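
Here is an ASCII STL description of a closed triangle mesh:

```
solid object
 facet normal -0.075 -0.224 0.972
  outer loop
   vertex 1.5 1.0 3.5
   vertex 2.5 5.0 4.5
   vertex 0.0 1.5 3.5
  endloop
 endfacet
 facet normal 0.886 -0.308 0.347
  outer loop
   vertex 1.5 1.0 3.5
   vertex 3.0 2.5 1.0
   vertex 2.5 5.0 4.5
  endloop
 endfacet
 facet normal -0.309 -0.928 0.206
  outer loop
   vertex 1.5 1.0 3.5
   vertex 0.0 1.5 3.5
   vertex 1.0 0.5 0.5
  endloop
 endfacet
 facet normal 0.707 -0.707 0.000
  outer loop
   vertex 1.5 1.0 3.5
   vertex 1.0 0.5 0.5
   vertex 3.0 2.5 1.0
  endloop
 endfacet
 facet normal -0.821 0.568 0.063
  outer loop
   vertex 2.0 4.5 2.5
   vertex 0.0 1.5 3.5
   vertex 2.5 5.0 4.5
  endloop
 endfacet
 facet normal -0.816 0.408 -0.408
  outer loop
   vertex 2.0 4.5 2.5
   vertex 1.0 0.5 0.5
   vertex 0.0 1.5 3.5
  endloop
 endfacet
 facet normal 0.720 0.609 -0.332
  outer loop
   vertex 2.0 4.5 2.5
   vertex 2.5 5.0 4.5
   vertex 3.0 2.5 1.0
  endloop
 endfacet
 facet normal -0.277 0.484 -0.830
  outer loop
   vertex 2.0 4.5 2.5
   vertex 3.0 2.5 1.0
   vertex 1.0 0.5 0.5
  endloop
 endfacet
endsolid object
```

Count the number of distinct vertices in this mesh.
6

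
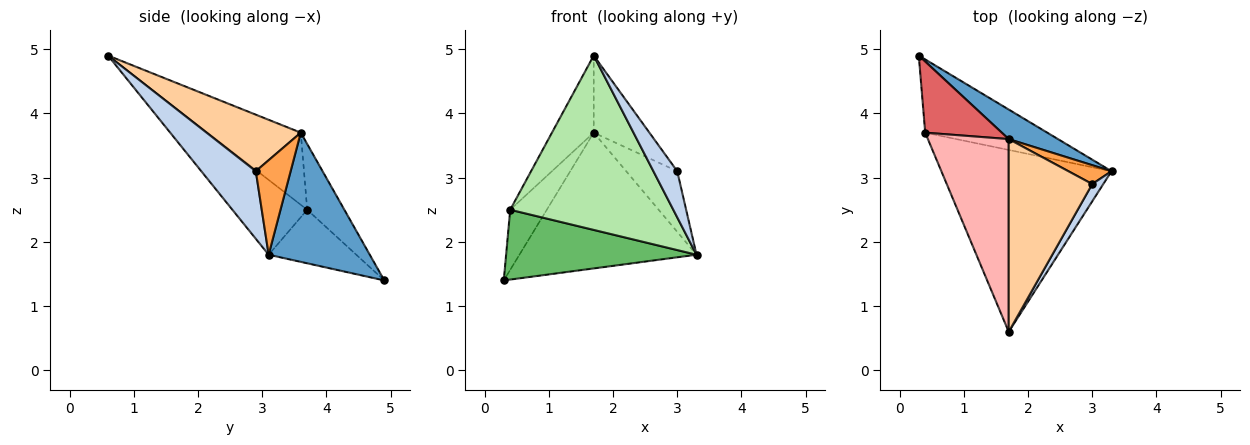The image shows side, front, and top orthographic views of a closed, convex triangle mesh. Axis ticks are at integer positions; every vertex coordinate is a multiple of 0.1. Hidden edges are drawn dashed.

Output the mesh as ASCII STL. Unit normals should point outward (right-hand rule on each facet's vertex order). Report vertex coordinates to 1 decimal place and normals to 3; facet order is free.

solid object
 facet normal 0.487 0.853 0.186
  outer loop
   vertex 1.7 3.6 3.7
   vertex 3.3 3.1 1.8
   vertex 0.3 4.9 1.4
  endloop
 endfacet
 facet normal 0.906 -0.396 0.148
  outer loop
   vertex 3.0 2.9 3.1
   vertex 1.7 0.6 4.9
   vertex 3.3 3.1 1.8
  endloop
 endfacet
 facet normal 0.546 0.800 0.249
  outer loop
   vertex 3.0 2.9 3.1
   vertex 3.3 3.1 1.8
   vertex 1.7 3.6 3.7
  endloop
 endfacet
 facet normal 0.532 0.314 0.786
  outer loop
   vertex 3.0 2.9 3.1
   vertex 1.7 3.6 3.7
   vertex 1.7 0.6 4.9
  endloop
 endfacet
 facet normal -0.303 -0.658 -0.690
  outer loop
   vertex 0.4 3.7 2.5
   vertex 0.3 4.9 1.4
   vertex 3.3 3.1 1.8
  endloop
 endfacet
 facet normal -0.303 -0.660 -0.688
  outer loop
   vertex 0.4 3.7 2.5
   vertex 3.3 3.1 1.8
   vertex 1.7 0.6 4.9
  endloop
 endfacet
 facet normal -0.548 0.540 0.639
  outer loop
   vertex 0.4 3.7 2.5
   vertex 1.7 3.6 3.7
   vertex 0.3 4.9 1.4
  endloop
 endfacet
 facet normal -0.638 0.286 0.715
  outer loop
   vertex 0.4 3.7 2.5
   vertex 1.7 0.6 4.9
   vertex 1.7 3.6 3.7
  endloop
 endfacet
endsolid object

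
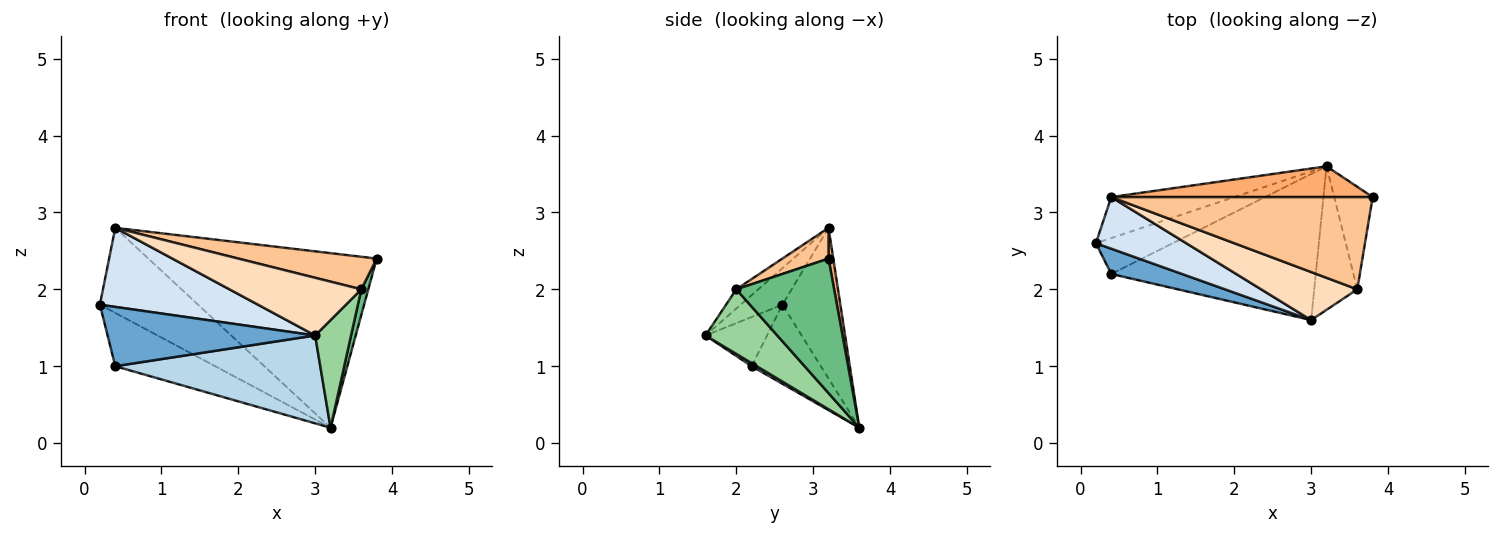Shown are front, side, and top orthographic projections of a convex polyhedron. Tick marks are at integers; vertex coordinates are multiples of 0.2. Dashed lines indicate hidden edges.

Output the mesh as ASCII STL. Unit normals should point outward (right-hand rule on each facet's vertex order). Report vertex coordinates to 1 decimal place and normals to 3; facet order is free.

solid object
 facet normal -0.263 -0.888 0.378
  outer loop
   vertex 0.4 2.2 1.0
   vertex 3.0 1.6 1.4
   vertex 0.2 2.6 1.8
  endloop
 endfacet
 facet normal -0.498 0.719 -0.484
  outer loop
   vertex 0.4 2.2 1.0
   vertex 0.2 2.6 1.8
   vertex 3.2 3.6 0.2
  endloop
 endfacet
 facet normal 0.013 -0.515 -0.857
  outer loop
   vertex 0.4 2.2 1.0
   vertex 3.2 3.6 0.2
   vertex 3.0 1.6 1.4
  endloop
 endfacet
 facet normal -0.216 -0.818 0.534
  outer loop
   vertex 0.4 3.2 2.8
   vertex 0.2 2.6 1.8
   vertex 3.0 1.6 1.4
  endloop
 endfacet
 facet normal -0.470 0.795 -0.383
  outer loop
   vertex 0.4 3.2 2.8
   vertex 3.2 3.6 0.2
   vertex 0.2 2.6 1.8
  endloop
 endfacet
 facet normal 0.020 0.985 0.173
  outer loop
   vertex 0.4 3.2 2.8
   vertex 3.8 3.2 2.4
   vertex 3.2 3.6 0.2
  endloop
 endfacet
 facet normal 0.110 -0.331 0.937
  outer loop
   vertex 3.6 2.0 2.0
   vertex 3.8 3.2 2.4
   vertex 0.4 3.2 2.8
  endloop
 endfacet
 facet normal -0.127 -0.762 0.635
  outer loop
   vertex 3.6 2.0 2.0
   vertex 0.4 3.2 2.8
   vertex 3.0 1.6 1.4
  endloop
 endfacet
 facet normal 0.959 -0.069 -0.274
  outer loop
   vertex 3.6 2.0 2.0
   vertex 3.2 3.6 0.2
   vertex 3.8 3.2 2.4
  endloop
 endfacet
 facet normal 0.768 -0.384 -0.512
  outer loop
   vertex 3.6 2.0 2.0
   vertex 3.0 1.6 1.4
   vertex 3.2 3.6 0.2
  endloop
 endfacet
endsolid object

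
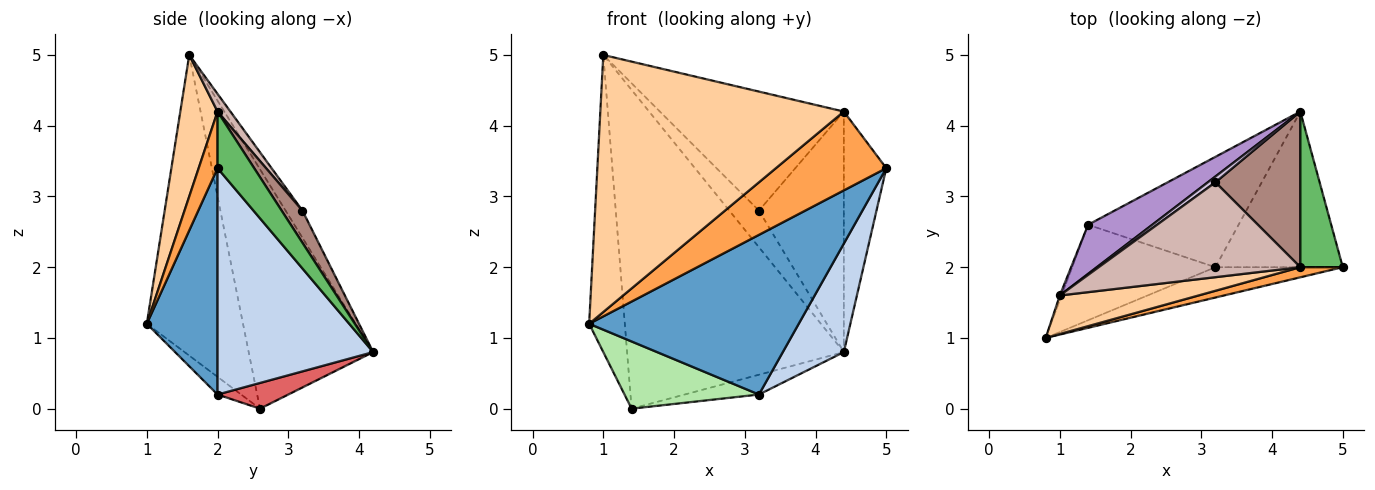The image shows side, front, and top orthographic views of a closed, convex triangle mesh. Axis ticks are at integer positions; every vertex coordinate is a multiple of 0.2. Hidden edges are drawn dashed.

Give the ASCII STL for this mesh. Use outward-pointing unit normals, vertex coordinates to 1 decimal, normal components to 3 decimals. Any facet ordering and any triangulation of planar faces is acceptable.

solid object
 facet normal 0.315 -0.933 -0.177
  outer loop
   vertex 3.2 2.0 0.2
   vertex 5.0 2.0 3.4
   vertex 0.8 1.0 1.2
  endloop
 endfacet
 facet normal 0.825 -0.323 -0.464
  outer loop
   vertex 3.2 2.0 0.2
   vertex 4.4 4.2 0.8
   vertex 5.0 2.0 3.4
  endloop
 endfacet
 facet normal 0.167 -0.978 0.125
  outer loop
   vertex 4.4 2.0 4.2
   vertex 0.8 1.0 1.2
   vertex 5.0 2.0 3.4
  endloop
 endfacet
 facet normal 0.150 -0.978 0.147
  outer loop
   vertex 4.4 2.0 4.2
   vertex 1.0 1.6 5.0
   vertex 0.8 1.0 1.2
  endloop
 endfacet
 facet normal 0.587 0.680 0.440
  outer loop
   vertex 4.4 2.0 4.2
   vertex 5.0 2.0 3.4
   vertex 4.4 4.2 0.8
  endloop
 endfacet
 facet normal -0.100 -0.573 -0.814
  outer loop
   vertex 1.4 2.6 0.0
   vertex 3.2 2.0 0.2
   vertex 0.8 1.0 1.2
  endloop
 endfacet
 facet normal 0.166 0.174 -0.971
  outer loop
   vertex 1.4 2.6 0.0
   vertex 4.4 4.2 0.8
   vertex 3.2 2.0 0.2
  endloop
 endfacet
 facet normal -0.938 0.347 -0.006
  outer loop
   vertex 1.4 2.6 0.0
   vertex 0.8 1.0 1.2
   vertex 1.0 1.6 5.0
  endloop
 endfacet
 facet normal -0.494 0.859 0.132
  outer loop
   vertex 1.4 2.6 0.0
   vertex 1.0 1.6 5.0
   vertex 4.4 4.2 0.8
  endloop
 endfacet
 facet normal -0.489 0.861 0.137
  outer loop
   vertex 3.2 3.2 2.8
   vertex 4.4 4.2 0.8
   vertex 1.0 1.6 5.0
  endloop
 endfacet
 facet normal 0.202 0.822 0.532
  outer loop
   vertex 3.2 3.2 2.8
   vertex 4.4 2.0 4.2
   vertex 4.4 4.2 0.8
  endloop
 endfacet
 facet normal 0.055 0.781 0.622
  outer loop
   vertex 3.2 3.2 2.8
   vertex 1.0 1.6 5.0
   vertex 4.4 2.0 4.2
  endloop
 endfacet
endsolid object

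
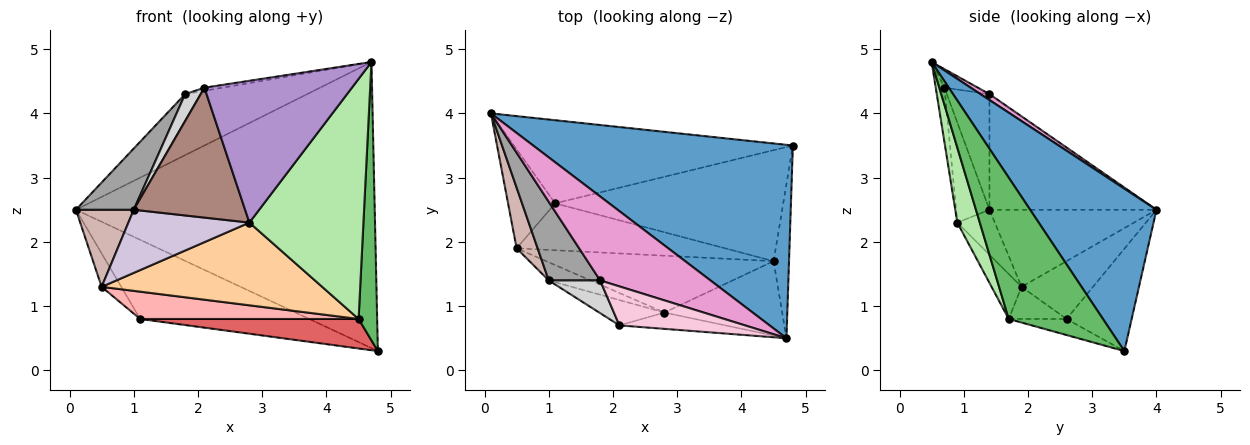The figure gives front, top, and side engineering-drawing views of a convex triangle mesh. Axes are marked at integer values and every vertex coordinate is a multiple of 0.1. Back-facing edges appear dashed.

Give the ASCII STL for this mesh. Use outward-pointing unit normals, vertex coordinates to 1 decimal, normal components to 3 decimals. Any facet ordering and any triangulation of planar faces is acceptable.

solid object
 facet normal 0.331 0.782 0.529
  outer loop
   vertex 4.7 0.5 4.8
   vertex 4.8 3.5 0.3
   vertex 0.1 4.0 2.5
  endloop
 endfacet
 facet normal -0.257 0.667 -0.700
  outer loop
   vertex 1.1 2.6 0.8
   vertex 0.1 4.0 2.5
   vertex 4.8 3.5 0.3
  endloop
 endfacet
 facet normal -0.758 0.209 -0.618
  outer loop
   vertex 1.1 2.6 0.8
   vertex 0.5 1.9 1.3
   vertex 0.1 4.0 2.5
  endloop
 endfacet
 facet normal -0.111 -0.819 -0.563
  outer loop
   vertex 4.5 1.7 0.8
   vertex 2.8 0.9 2.3
   vertex 0.5 1.9 1.3
  endloop
 endfacet
 facet normal 0.976 -0.192 -0.106
  outer loop
   vertex 4.5 1.7 0.8
   vertex 4.8 3.5 0.3
   vertex 4.7 0.5 4.8
  endloop
 endfacet
 facet normal 0.185 -0.939 -0.291
  outer loop
   vertex 4.5 1.7 0.8
   vertex 4.7 0.5 4.8
   vertex 2.8 0.9 2.3
  endloop
 endfacet
 facet normal -0.068 -0.257 -0.964
  outer loop
   vertex 4.5 1.7 0.8
   vertex 1.1 2.6 0.8
   vertex 4.8 3.5 0.3
  endloop
 endfacet
 facet normal -0.132 -0.499 -0.857
  outer loop
   vertex 4.5 1.7 0.8
   vertex 0.5 1.9 1.3
   vertex 1.1 2.6 0.8
  endloop
 endfacet
 facet normal -0.059 -0.992 -0.114
  outer loop
   vertex 2.1 0.7 4.4
   vertex 2.8 0.9 2.3
   vertex 4.7 0.5 4.8
  endloop
 endfacet
 facet normal -0.285 -0.921 -0.265
  outer loop
   vertex 1.0 1.4 2.5
   vertex 0.5 1.9 1.3
   vertex 2.8 0.9 2.3
  endloop
 endfacet
 facet normal -0.282 -0.942 -0.184
  outer loop
   vertex 1.0 1.4 2.5
   vertex 2.8 0.9 2.3
   vertex 2.1 0.7 4.4
  endloop
 endfacet
 facet normal -0.915 -0.317 0.249
  outer loop
   vertex 1.0 1.4 2.5
   vertex 0.1 4.0 2.5
   vertex 0.5 1.9 1.3
  endloop
 endfacet
 facet normal 0.043 0.588 0.808
  outer loop
   vertex 1.8 1.4 4.3
   vertex 4.7 0.5 4.8
   vertex 0.1 4.0 2.5
  endloop
 endfacet
 facet normal -0.146 0.078 0.986
  outer loop
   vertex 1.8 1.4 4.3
   vertex 2.1 0.7 4.4
   vertex 4.7 0.5 4.8
  endloop
 endfacet
 facet normal -0.871 -0.302 0.387
  outer loop
   vertex 1.8 1.4 4.3
   vertex 0.1 4.0 2.5
   vertex 1.0 1.4 2.5
  endloop
 endfacet
 facet normal -0.867 -0.316 0.385
  outer loop
   vertex 1.8 1.4 4.3
   vertex 1.0 1.4 2.5
   vertex 2.1 0.7 4.4
  endloop
 endfacet
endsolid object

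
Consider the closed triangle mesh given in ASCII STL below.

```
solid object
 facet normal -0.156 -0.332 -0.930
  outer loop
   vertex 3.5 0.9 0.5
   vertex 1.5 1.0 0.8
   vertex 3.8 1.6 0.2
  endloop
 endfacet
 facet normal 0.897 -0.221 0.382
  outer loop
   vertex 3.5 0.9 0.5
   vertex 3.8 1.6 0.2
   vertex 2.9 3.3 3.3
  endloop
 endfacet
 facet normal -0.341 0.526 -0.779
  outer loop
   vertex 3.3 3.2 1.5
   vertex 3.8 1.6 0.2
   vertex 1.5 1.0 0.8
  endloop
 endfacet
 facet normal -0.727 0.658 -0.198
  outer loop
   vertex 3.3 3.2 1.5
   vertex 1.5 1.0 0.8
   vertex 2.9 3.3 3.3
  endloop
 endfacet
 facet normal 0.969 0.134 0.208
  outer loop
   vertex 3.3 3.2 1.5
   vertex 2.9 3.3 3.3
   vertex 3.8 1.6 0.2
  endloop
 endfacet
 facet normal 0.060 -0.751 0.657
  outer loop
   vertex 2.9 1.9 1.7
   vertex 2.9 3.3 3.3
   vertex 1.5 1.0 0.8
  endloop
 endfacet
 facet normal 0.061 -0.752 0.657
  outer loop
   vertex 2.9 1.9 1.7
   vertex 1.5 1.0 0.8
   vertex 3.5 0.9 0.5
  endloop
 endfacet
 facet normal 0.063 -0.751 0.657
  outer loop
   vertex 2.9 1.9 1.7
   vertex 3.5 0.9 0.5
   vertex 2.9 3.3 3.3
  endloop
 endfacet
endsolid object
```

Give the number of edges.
12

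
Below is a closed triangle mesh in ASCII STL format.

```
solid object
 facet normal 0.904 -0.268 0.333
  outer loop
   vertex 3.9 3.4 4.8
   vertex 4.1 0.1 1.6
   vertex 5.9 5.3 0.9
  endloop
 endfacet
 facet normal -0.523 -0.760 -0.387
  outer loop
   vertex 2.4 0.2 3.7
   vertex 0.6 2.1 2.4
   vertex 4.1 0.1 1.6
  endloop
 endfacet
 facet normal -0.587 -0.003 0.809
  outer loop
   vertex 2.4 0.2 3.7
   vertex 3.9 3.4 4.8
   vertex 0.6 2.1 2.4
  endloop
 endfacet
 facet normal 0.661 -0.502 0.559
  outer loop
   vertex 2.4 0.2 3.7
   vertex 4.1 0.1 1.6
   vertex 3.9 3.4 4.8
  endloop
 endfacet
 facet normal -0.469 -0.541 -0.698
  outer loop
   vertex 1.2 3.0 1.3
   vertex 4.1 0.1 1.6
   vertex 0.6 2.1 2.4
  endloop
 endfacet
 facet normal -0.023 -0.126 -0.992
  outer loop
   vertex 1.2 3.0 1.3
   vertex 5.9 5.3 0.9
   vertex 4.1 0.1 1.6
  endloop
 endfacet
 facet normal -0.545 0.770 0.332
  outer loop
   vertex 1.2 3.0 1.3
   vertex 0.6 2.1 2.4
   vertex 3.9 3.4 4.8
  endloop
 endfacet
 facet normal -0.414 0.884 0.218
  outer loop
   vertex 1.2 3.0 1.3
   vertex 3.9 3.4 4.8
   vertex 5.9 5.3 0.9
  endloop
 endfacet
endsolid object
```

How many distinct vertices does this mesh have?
6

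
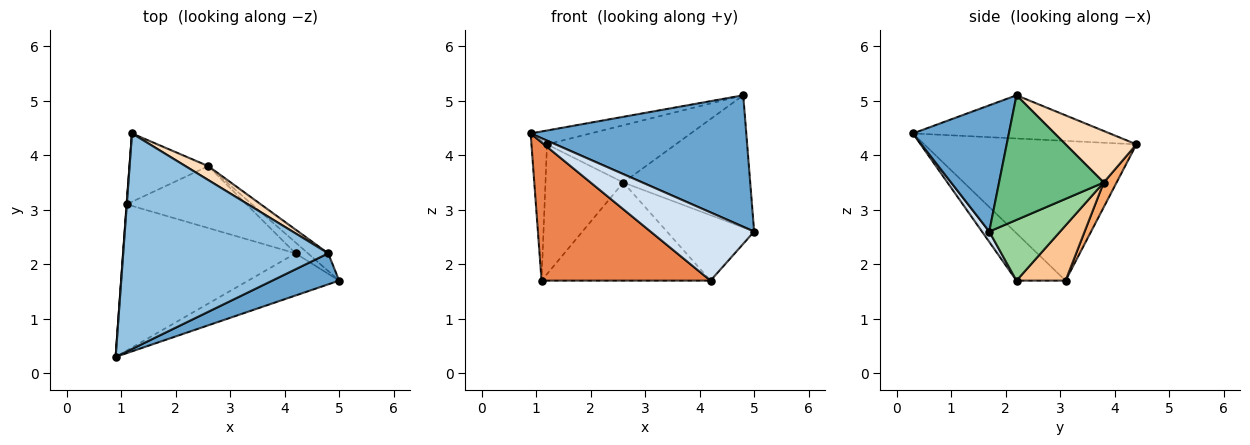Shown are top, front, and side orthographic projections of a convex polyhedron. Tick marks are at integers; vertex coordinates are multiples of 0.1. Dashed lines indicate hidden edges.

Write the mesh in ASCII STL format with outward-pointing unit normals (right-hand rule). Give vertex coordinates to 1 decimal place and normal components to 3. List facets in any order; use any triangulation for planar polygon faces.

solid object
 facet normal 0.397 -0.893 0.210
  outer loop
   vertex 4.8 2.2 5.1
   vertex 0.9 0.3 4.4
   vertex 5.0 1.7 2.6
  endloop
 endfacet
 facet normal -0.206 0.063 0.977
  outer loop
   vertex 4.8 2.2 5.1
   vertex 1.2 4.4 4.2
   vertex 0.9 0.3 4.4
  endloop
 endfacet
 facet normal -0.997 0.073 0.002
  outer loop
   vertex 1.1 3.1 1.7
   vertex 0.9 0.3 4.4
   vertex 1.2 4.4 4.2
  endloop
 endfacet
 facet normal 0.060 -0.849 -0.525
  outer loop
   vertex 4.2 2.2 1.7
   vertex 5.0 1.7 2.6
   vertex 0.9 0.3 4.4
  endloop
 endfacet
 facet normal -0.196 -0.673 -0.713
  outer loop
   vertex 4.2 2.2 1.7
   vertex 0.9 0.3 4.4
   vertex 1.1 3.1 1.7
  endloop
 endfacet
 facet normal 0.145 0.875 -0.461
  outer loop
   vertex 2.6 3.8 3.5
   vertex 1.1 3.1 1.7
   vertex 1.2 4.4 4.2
  endloop
 endfacet
 facet normal 0.238 0.821 -0.518
  outer loop
   vertex 2.6 3.8 3.5
   vertex 4.2 2.2 1.7
   vertex 1.1 3.1 1.7
  endloop
 endfacet
 facet normal 0.471 0.857 0.209
  outer loop
   vertex 2.6 3.8 3.5
   vertex 1.2 4.4 4.2
   vertex 4.8 2.2 5.1
  endloop
 endfacet
 facet normal 0.633 0.767 -0.103
  outer loop
   vertex 2.6 3.8 3.5
   vertex 4.8 2.2 5.1
   vertex 5.0 1.7 2.6
  endloop
 endfacet
 facet normal 0.625 0.770 -0.128
  outer loop
   vertex 2.6 3.8 3.5
   vertex 5.0 1.7 2.6
   vertex 4.2 2.2 1.7
  endloop
 endfacet
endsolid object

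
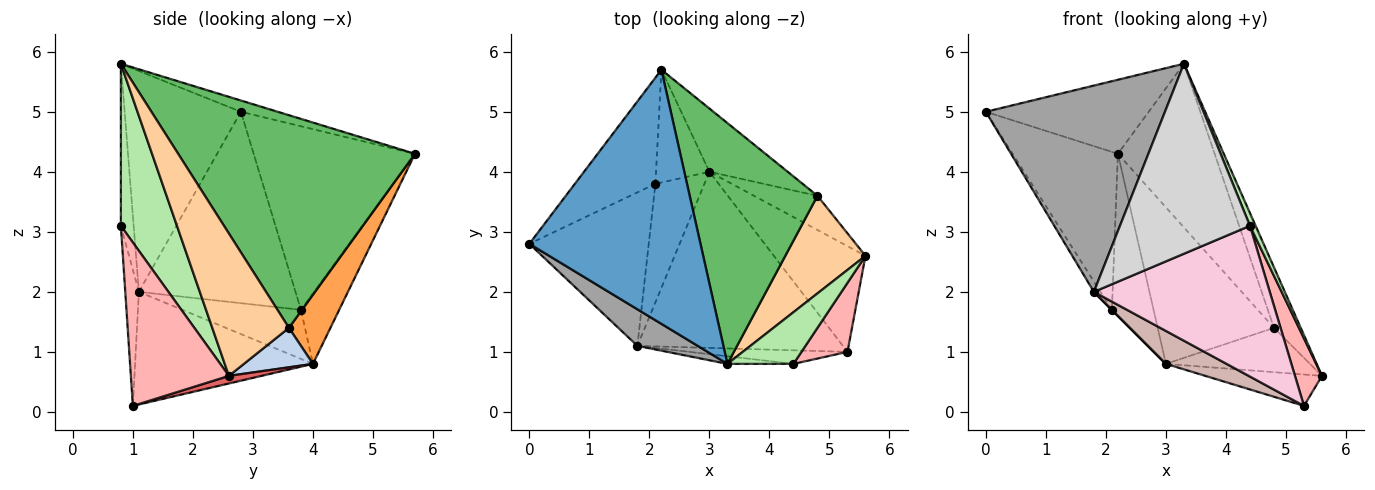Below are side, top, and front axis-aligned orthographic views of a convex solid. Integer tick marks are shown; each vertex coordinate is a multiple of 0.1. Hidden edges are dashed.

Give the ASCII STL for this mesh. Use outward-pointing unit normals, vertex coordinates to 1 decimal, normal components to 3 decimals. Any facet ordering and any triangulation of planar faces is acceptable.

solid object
 facet normal -0.063 0.279 0.958
  outer loop
   vertex 3.3 0.8 5.8
   vertex 2.2 5.7 4.3
   vertex 0.0 2.8 5.0
  endloop
 endfacet
 facet normal 0.355 0.740 -0.571
  outer loop
   vertex 4.8 3.6 1.4
   vertex 5.6 2.6 0.6
   vertex 3.0 4.0 0.8
  endloop
 endfacet
 facet normal 0.314 0.880 -0.356
  outer loop
   vertex 4.8 3.6 1.4
   vertex 3.0 4.0 0.8
   vertex 2.2 5.7 4.3
  endloop
 endfacet
 facet normal 0.834 0.291 0.469
  outer loop
   vertex 4.8 3.6 1.4
   vertex 3.3 0.8 5.8
   vertex 5.6 2.6 0.6
  endloop
 endfacet
 facet normal 0.809 0.330 0.486
  outer loop
   vertex 4.8 3.6 1.4
   vertex 2.2 5.7 4.3
   vertex 3.3 0.8 5.8
  endloop
 endfacet
 facet normal 0.922 -0.093 0.376
  outer loop
   vertex 4.4 0.8 3.1
   vertex 5.6 2.6 0.6
   vertex 3.3 0.8 5.8
  endloop
 endfacet
 facet normal 0.079 0.284 -0.956
  outer loop
   vertex 5.3 1.0 0.1
   vertex 3.0 4.0 0.8
   vertex 5.6 2.6 0.6
  endloop
 endfacet
 facet normal 0.930 -0.256 0.262
  outer loop
   vertex 5.3 1.0 0.1
   vertex 5.6 2.6 0.6
   vertex 4.4 0.8 3.1
  endloop
 endfacet
 facet normal -0.786 0.513 -0.345
  outer loop
   vertex 2.1 3.8 1.7
   vertex 0.0 2.8 5.0
   vertex 2.2 5.7 4.3
  endloop
 endfacet
 facet normal -0.602 0.656 -0.456
  outer loop
   vertex 2.1 3.8 1.7
   vertex 2.2 5.7 4.3
   vertex 3.0 4.0 0.8
  endloop
 endfacet
 facet normal -0.848 0.035 -0.529
  outer loop
   vertex 1.8 1.1 2.0
   vertex 0.0 2.8 5.0
   vertex 2.1 3.8 1.7
  endloop
 endfacet
 facet normal -0.474 -0.162 -0.865
  outer loop
   vertex 1.8 1.1 2.0
   vertex 3.0 4.0 0.8
   vertex 5.3 1.0 0.1
  endloop
 endfacet
 facet normal -0.707 0.000 -0.707
  outer loop
   vertex 1.8 1.1 2.0
   vertex 2.1 3.8 1.7
   vertex 3.0 4.0 0.8
  endloop
 endfacet
 facet normal -0.077 -0.993 -0.089
  outer loop
   vertex 1.8 1.1 2.0
   vertex 5.3 1.0 0.1
   vertex 4.4 0.8 3.1
  endloop
 endfacet
 facet normal -0.538 -0.830 0.147
  outer loop
   vertex 1.8 1.1 2.0
   vertex 3.3 0.8 5.8
   vertex 0.0 2.8 5.0
  endloop
 endfacet
 facet normal -0.098 -0.994 -0.040
  outer loop
   vertex 1.8 1.1 2.0
   vertex 4.4 0.8 3.1
   vertex 3.3 0.8 5.8
  endloop
 endfacet
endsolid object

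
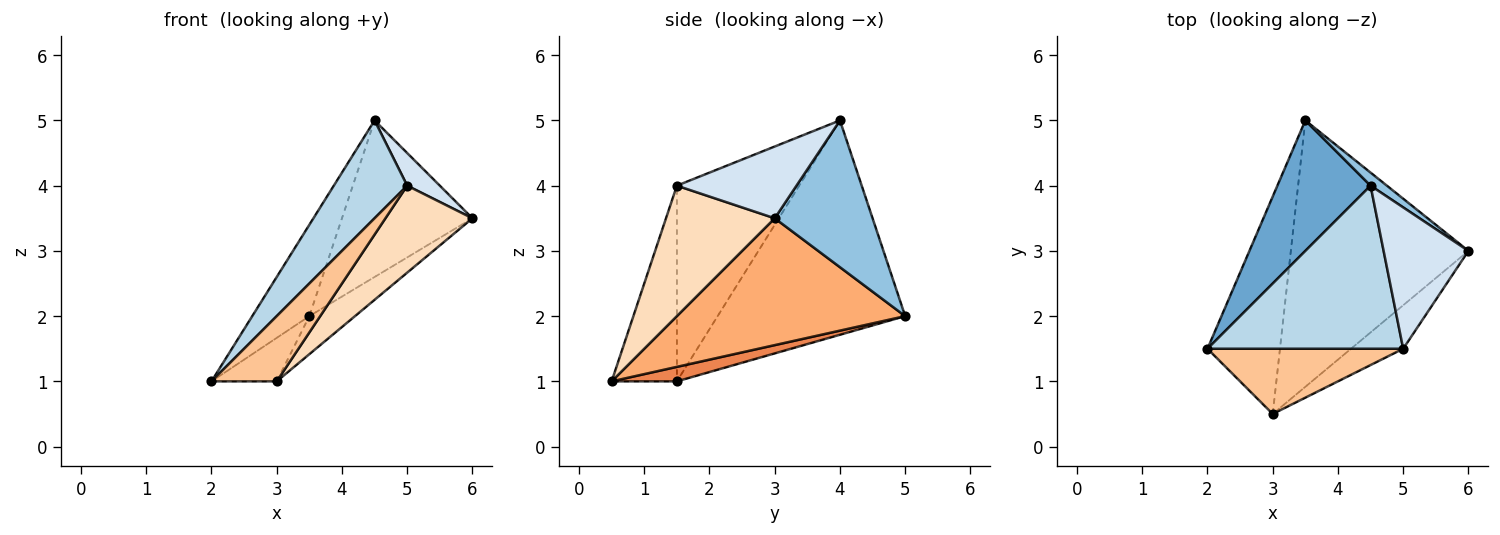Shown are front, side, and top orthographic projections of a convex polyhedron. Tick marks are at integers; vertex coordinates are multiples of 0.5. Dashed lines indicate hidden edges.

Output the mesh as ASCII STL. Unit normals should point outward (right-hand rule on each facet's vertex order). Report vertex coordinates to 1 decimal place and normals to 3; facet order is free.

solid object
 facet normal -0.883 0.269 0.384
  outer loop
   vertex 4.5 4.0 5.0
   vertex 3.5 5.0 2.0
   vertex 2.0 1.5 1.0
  endloop
 endfacet
 facet normal 0.599 0.798 0.067
  outer loop
   vertex 4.5 4.0 5.0
   vertex 6.0 3.0 3.5
   vertex 3.5 5.0 2.0
  endloop
 endfacet
 facet normal -0.651 -0.391 0.651
  outer loop
   vertex 5.0 1.5 4.0
   vertex 4.5 4.0 5.0
   vertex 2.0 1.5 1.0
  endloop
 endfacet
 facet normal 0.636 -0.173 0.752
  outer loop
   vertex 5.0 1.5 4.0
   vertex 6.0 3.0 3.5
   vertex 4.5 4.0 5.0
  endloop
 endfacet
 facet normal 0.192 0.192 -0.962
  outer loop
   vertex 3.0 0.5 1.0
   vertex 2.0 1.5 1.0
   vertex 3.5 5.0 2.0
  endloop
 endfacet
 facet normal 0.577 0.115 -0.808
  outer loop
   vertex 3.0 0.5 1.0
   vertex 3.5 5.0 2.0
   vertex 6.0 3.0 3.5
  endloop
 endfacet
 facet normal -0.577 -0.577 0.577
  outer loop
   vertex 3.0 0.5 1.0
   vertex 5.0 1.5 4.0
   vertex 2.0 1.5 1.0
  endloop
 endfacet
 facet normal 0.745 -0.596 -0.298
  outer loop
   vertex 3.0 0.5 1.0
   vertex 6.0 3.0 3.5
   vertex 5.0 1.5 4.0
  endloop
 endfacet
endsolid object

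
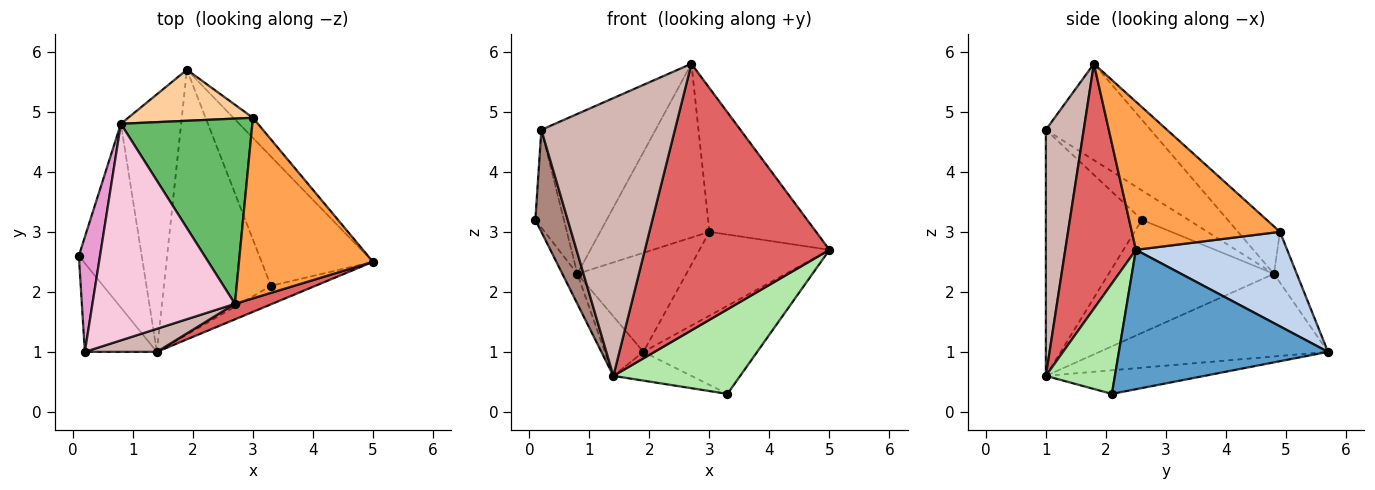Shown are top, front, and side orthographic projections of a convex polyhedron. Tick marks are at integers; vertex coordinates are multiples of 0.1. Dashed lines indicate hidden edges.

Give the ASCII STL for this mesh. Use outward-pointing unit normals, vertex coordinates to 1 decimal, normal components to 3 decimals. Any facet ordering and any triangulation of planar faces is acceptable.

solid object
 facet normal 0.719 0.391 -0.574
  outer loop
   vertex 3.3 2.1 0.3
   vertex 1.9 5.7 1.0
   vertex 5.0 2.5 2.7
  endloop
 endfacet
 facet normal 0.749 0.644 -0.155
  outer loop
   vertex 3.0 4.9 3.0
   vertex 5.0 2.5 2.7
   vertex 1.9 5.7 1.0
  endloop
 endfacet
 facet normal 0.654 0.471 0.592
  outer loop
   vertex 3.0 4.9 3.0
   vertex 2.7 1.8 5.8
   vertex 5.0 2.5 2.7
  endloop
 endfacet
 facet normal -0.183 0.874 0.450
  outer loop
   vertex 3.0 4.9 3.0
   vertex 1.9 5.7 1.0
   vertex 0.8 4.8 2.3
  endloop
 endfacet
 facet normal -0.254 0.662 0.705
  outer loop
   vertex 3.0 4.9 3.0
   vertex 0.8 4.8 2.3
   vertex 2.7 1.8 5.8
  endloop
 endfacet
 facet normal 0.470 -0.862 -0.189
  outer loop
   vertex 1.4 1.0 0.6
   vertex 3.3 2.1 0.3
   vertex 5.0 2.5 2.7
  endloop
 endfacet
 facet normal 0.357 -0.933 0.054
  outer loop
   vertex 1.4 1.0 0.6
   vertex 5.0 2.5 2.7
   vertex 2.7 1.8 5.8
  endloop
 endfacet
 facet normal -0.214 0.105 -0.971
  outer loop
   vertex 1.4 1.0 0.6
   vertex 1.9 5.7 1.0
   vertex 3.3 2.1 0.3
  endloop
 endfacet
 facet normal -0.871 0.079 -0.484
  outer loop
   vertex 1.4 1.0 0.6
   vertex 0.1 2.6 3.2
   vertex 0.8 4.8 2.3
  endloop
 endfacet
 facet normal -0.800 0.135 -0.584
  outer loop
   vertex 1.4 1.0 0.6
   vertex 0.8 4.8 2.3
   vertex 1.9 5.7 1.0
  endloop
 endfacet
 facet normal -0.913 -0.308 -0.267
  outer loop
   vertex 0.2 1.0 4.7
   vertex 0.1 2.6 3.2
   vertex 1.4 1.0 0.6
  endloop
 endfacet
 facet normal 0.272 -0.959 0.080
  outer loop
   vertex 0.2 1.0 4.7
   vertex 1.4 1.0 0.6
   vertex 2.7 1.8 5.8
  endloop
 endfacet
 facet normal -0.726 0.445 0.523
  outer loop
   vertex 0.2 1.0 4.7
   vertex 0.8 4.8 2.3
   vertex 0.1 2.6 3.2
  endloop
 endfacet
 facet normal -0.478 0.522 0.707
  outer loop
   vertex 0.2 1.0 4.7
   vertex 2.7 1.8 5.8
   vertex 0.8 4.8 2.3
  endloop
 endfacet
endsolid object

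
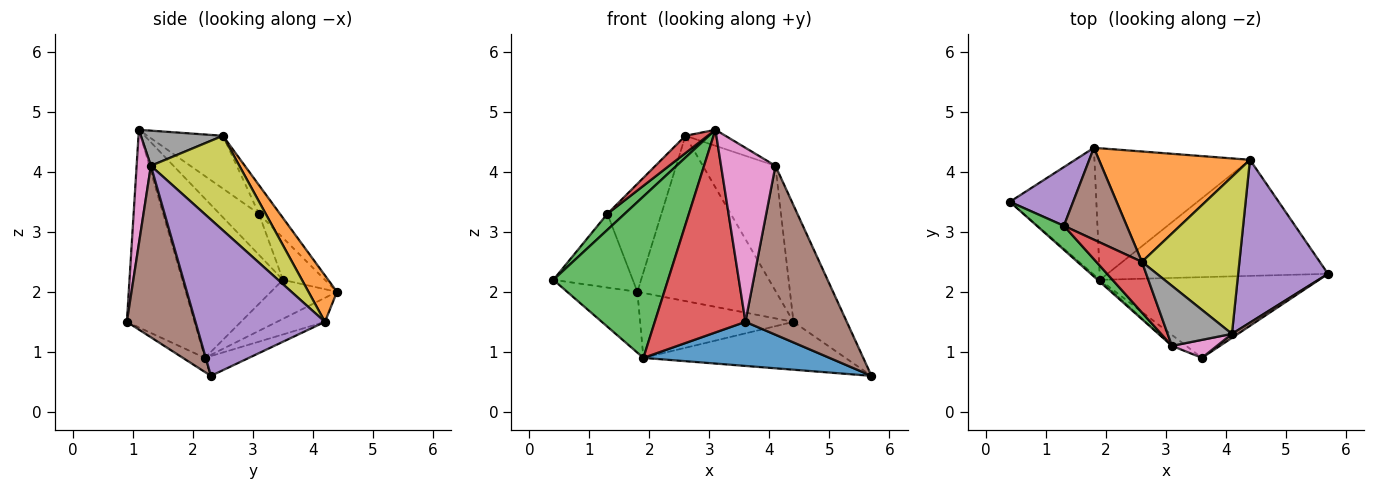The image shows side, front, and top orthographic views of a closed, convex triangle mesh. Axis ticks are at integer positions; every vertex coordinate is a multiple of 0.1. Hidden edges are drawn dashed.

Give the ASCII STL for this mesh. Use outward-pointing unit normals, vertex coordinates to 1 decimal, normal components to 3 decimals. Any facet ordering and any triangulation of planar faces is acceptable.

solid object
 facet normal -0.057 -0.478 -0.876
  outer loop
   vertex 1.9 2.2 0.9
   vertex 5.7 2.3 0.6
   vertex 3.6 0.9 1.5
  endloop
 endfacet
 facet normal -0.083 0.380 -0.921
  outer loop
   vertex 1.9 2.2 0.9
   vertex 4.4 4.2 1.5
   vertex 5.7 2.3 0.6
  endloop
 endfacet
 facet normal -0.660 -0.752 -0.009
  outer loop
   vertex 1.9 2.2 0.9
   vertex 3.1 1.1 4.7
   vertex 0.4 3.5 2.2
  endloop
 endfacet
 facet normal -0.597 -0.801 -0.043
  outer loop
   vertex 1.9 2.2 0.9
   vertex 3.6 0.9 1.5
   vertex 3.1 1.1 4.7
  endloop
 endfacet
 facet normal 0.816 0.336 0.469
  outer loop
   vertex 4.1 1.3 4.1
   vertex 5.7 2.3 0.6
   vertex 4.4 4.2 1.5
  endloop
 endfacet
 facet normal 0.560 -0.828 0.020
  outer loop
   vertex 4.1 1.3 4.1
   vertex 3.6 0.9 1.5
   vertex 5.7 2.3 0.6
  endloop
 endfacet
 facet normal 0.252 -0.963 0.100
  outer loop
   vertex 4.1 1.3 4.1
   vertex 3.1 1.1 4.7
   vertex 3.6 0.9 1.5
  endloop
 endfacet
 facet normal 0.467 0.228 0.854
  outer loop
   vertex 4.1 1.3 4.1
   vertex 2.6 2.5 4.6
   vertex 3.1 1.1 4.7
  endloop
 endfacet
 facet normal 0.605 0.496 0.623
  outer loop
   vertex 4.1 1.3 4.1
   vertex 4.4 4.2 1.5
   vertex 2.6 2.5 4.6
  endloop
 endfacet
 facet normal -0.377 0.400 -0.835
  outer loop
   vertex 1.8 4.4 2.0
   vertex 1.9 2.2 0.9
   vertex 0.4 3.5 2.2
  endloop
 endfacet
 facet normal -0.137 0.438 -0.888
  outer loop
   vertex 1.8 4.4 2.0
   vertex 4.4 4.2 1.5
   vertex 1.9 2.2 0.9
  endloop
 endfacet
 facet normal 0.168 0.820 0.547
  outer loop
   vertex 1.8 4.4 2.0
   vertex 2.6 2.5 4.6
   vertex 4.4 4.2 1.5
  endloop
 endfacet
 facet normal -0.784 -0.344 0.516
  outer loop
   vertex 1.3 3.1 3.3
   vertex 0.4 3.5 2.2
   vertex 3.1 1.1 4.7
  endloop
 endfacet
 facet normal -0.739 -0.218 0.638
  outer loop
   vertex 1.3 3.1 3.3
   vertex 3.1 1.1 4.7
   vertex 2.6 2.5 4.6
  endloop
 endfacet
 facet normal -0.382 0.723 0.576
  outer loop
   vertex 1.3 3.1 3.3
   vertex 1.8 4.4 2.0
   vertex 0.4 3.5 2.2
  endloop
 endfacet
 facet normal -0.284 0.730 0.621
  outer loop
   vertex 1.3 3.1 3.3
   vertex 2.6 2.5 4.6
   vertex 1.8 4.4 2.0
  endloop
 endfacet
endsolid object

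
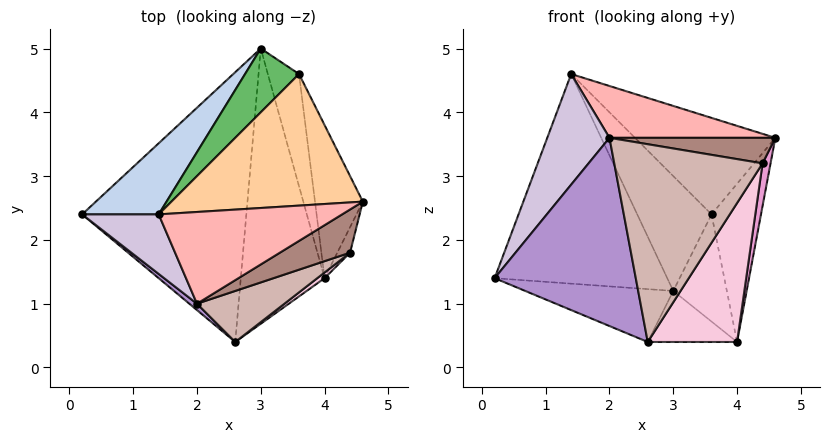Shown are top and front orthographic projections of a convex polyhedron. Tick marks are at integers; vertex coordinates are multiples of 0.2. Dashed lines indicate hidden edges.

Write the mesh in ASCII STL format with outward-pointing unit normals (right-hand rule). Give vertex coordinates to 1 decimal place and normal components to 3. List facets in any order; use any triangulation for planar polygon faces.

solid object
 facet normal -0.241 0.187 -0.952
  outer loop
   vertex 2.6 0.4 0.4
   vertex 0.2 2.4 1.4
   vertex 3.0 5.0 1.2
  endloop
 endfacet
 facet normal -0.650 0.719 0.244
  outer loop
   vertex 1.4 2.4 4.6
   vertex 3.0 5.0 1.2
   vertex 0.2 2.4 1.4
  endloop
 endfacet
 facet normal -0.129 0.181 -0.975
  outer loop
   vertex 4.0 1.4 0.4
   vertex 2.6 0.4 0.4
   vertex 3.0 5.0 1.2
  endloop
 endfacet
 facet normal 0.210 0.578 0.788
  outer loop
   vertex 3.6 4.6 2.4
   vertex 1.4 2.4 4.6
   vertex 4.6 2.6 3.6
  endloop
 endfacet
 facet normal -0.362 0.815 0.453
  outer loop
   vertex 3.6 4.6 2.4
   vertex 3.0 5.0 1.2
   vertex 1.4 2.4 4.6
  endloop
 endfacet
 facet normal 0.915 0.290 -0.280
  outer loop
   vertex 3.6 4.6 2.4
   vertex 4.6 2.6 3.6
   vertex 4.0 1.4 0.4
  endloop
 endfacet
 facet normal 0.886 0.321 -0.336
  outer loop
   vertex 3.6 4.6 2.4
   vertex 4.0 1.4 0.4
   vertex 3.0 5.0 1.2
  endloop
 endfacet
 facet normal 0.290 -0.471 0.833
  outer loop
   vertex 2.0 1.0 3.6
   vertex 4.6 2.6 3.6
   vertex 1.4 2.4 4.6
  endloop
 endfacet
 facet normal -0.633 -0.773 0.026
  outer loop
   vertex 2.0 1.0 3.6
   vertex 0.2 2.4 1.4
   vertex 2.6 0.4 0.4
  endloop
 endfacet
 facet normal -0.784 -0.546 0.294
  outer loop
   vertex 2.0 1.0 3.6
   vertex 1.4 2.4 4.6
   vertex 0.2 2.4 1.4
  endloop
 endfacet
 facet normal 0.299 -0.485 0.822
  outer loop
   vertex 4.4 1.8 3.2
   vertex 4.6 2.6 3.6
   vertex 2.0 1.0 3.6
  endloop
 endfacet
 facet normal 0.342 -0.910 0.235
  outer loop
   vertex 4.4 1.8 3.2
   vertex 2.0 1.0 3.6
   vertex 2.6 0.4 0.4
  endloop
 endfacet
 facet normal 0.976 -0.188 -0.113
  outer loop
   vertex 4.4 1.8 3.2
   vertex 4.0 1.4 0.4
   vertex 4.6 2.6 3.6
  endloop
 endfacet
 facet normal 0.581 -0.813 0.033
  outer loop
   vertex 4.4 1.8 3.2
   vertex 2.6 0.4 0.4
   vertex 4.0 1.4 0.4
  endloop
 endfacet
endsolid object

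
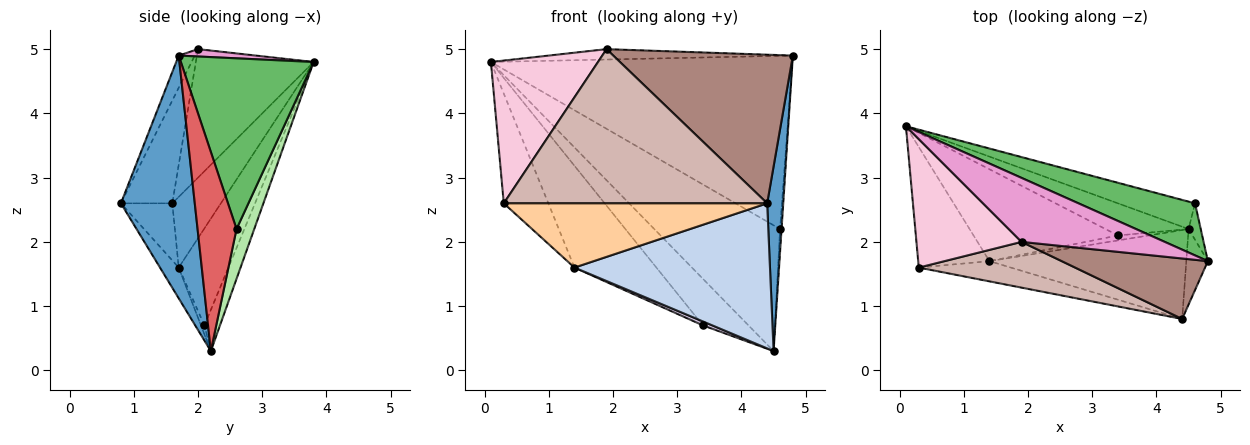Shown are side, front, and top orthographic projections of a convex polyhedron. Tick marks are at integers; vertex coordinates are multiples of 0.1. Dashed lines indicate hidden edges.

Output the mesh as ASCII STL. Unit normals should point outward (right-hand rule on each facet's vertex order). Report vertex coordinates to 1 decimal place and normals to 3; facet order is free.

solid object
 facet normal 0.974 -0.212 -0.086
  outer loop
   vertex 4.5 2.2 0.3
   vertex 4.8 1.7 4.9
   vertex 4.4 0.8 2.6
  endloop
 endfacet
 facet normal -0.081 -0.850 -0.521
  outer loop
   vertex 1.4 1.7 1.6
   vertex 4.5 2.2 0.3
   vertex 4.4 0.8 2.6
  endloop
 endfacet
 facet normal -0.592 0.543 -0.596
  outer loop
   vertex 0.3 1.6 2.6
   vertex 0.1 3.8 4.8
   vertex 1.4 1.7 1.6
  endloop
 endfacet
 facet normal -0.183 -0.938 -0.295
  outer loop
   vertex 0.3 1.6 2.6
   vertex 1.4 1.7 1.6
   vertex 4.4 0.8 2.6
  endloop
 endfacet
 facet normal 0.389 0.882 0.265
  outer loop
   vertex 4.6 2.6 2.2
   vertex 0.1 3.8 4.8
   vertex 4.8 1.7 4.9
  endloop
 endfacet
 facet normal 0.136 0.968 -0.211
  outer loop
   vertex 4.6 2.6 2.2
   vertex 4.5 2.2 0.3
   vertex 0.1 3.8 4.8
  endloop
 endfacet
 facet normal 0.997 0.039 -0.061
  outer loop
   vertex 4.6 2.6 2.2
   vertex 4.8 1.7 4.9
   vertex 4.5 2.2 0.3
  endloop
 endfacet
 facet normal -0.271 0.792 -0.547
  outer loop
   vertex 3.4 2.1 0.7
   vertex 0.1 3.8 4.8
   vertex 4.5 2.2 0.3
  endloop
 endfacet
 facet normal -0.410 0.677 -0.611
  outer loop
   vertex 3.4 2.1 0.7
   vertex 1.4 1.7 1.6
   vertex 0.1 3.8 4.8
  endloop
 endfacet
 facet normal -0.223 -0.605 -0.764
  outer loop
   vertex 3.4 2.1 0.7
   vertex 4.5 2.2 0.3
   vertex 1.4 1.7 1.6
  endloop
 endfacet
 facet normal -0.083 -0.923 0.376
  outer loop
   vertex 1.9 2.0 5.0
   vertex 4.4 0.8 2.6
   vertex 4.8 1.7 4.9
  endloop
 endfacet
 facet normal -0.184 -0.942 0.280
  outer loop
   vertex 1.9 2.0 5.0
   vertex 0.3 1.6 2.6
   vertex 4.4 0.8 2.6
  endloop
 endfacet
 facet normal 0.051 0.160 0.986
  outer loop
   vertex 1.9 2.0 5.0
   vertex 4.8 1.7 4.9
   vertex 0.1 3.8 4.8
  endloop
 endfacet
 facet normal -0.633 -0.575 0.518
  outer loop
   vertex 1.9 2.0 5.0
   vertex 0.1 3.8 4.8
   vertex 0.3 1.6 2.6
  endloop
 endfacet
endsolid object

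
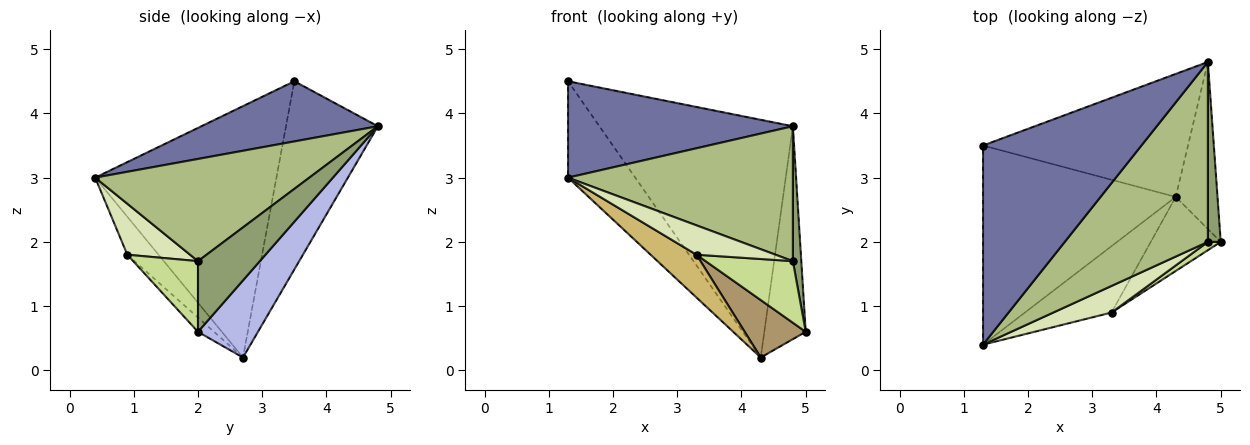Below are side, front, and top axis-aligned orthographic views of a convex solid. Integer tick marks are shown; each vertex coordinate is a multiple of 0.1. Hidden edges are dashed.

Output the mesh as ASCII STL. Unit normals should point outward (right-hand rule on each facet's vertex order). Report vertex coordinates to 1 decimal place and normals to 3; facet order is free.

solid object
 facet normal 0.323 -0.412 0.852
  outer loop
   vertex 4.8 4.8 3.8
   vertex 1.3 3.5 4.5
   vertex 1.3 0.4 3.0
  endloop
 endfacet
 facet normal -0.761 0.282 -0.584
  outer loop
   vertex 4.3 2.7 0.2
   vertex 1.3 0.4 3.0
   vertex 1.3 3.5 4.5
  endloop
 endfacet
 facet normal -0.389 0.818 -0.423
  outer loop
   vertex 4.3 2.7 0.2
   vertex 1.3 3.5 4.5
   vertex 4.8 4.8 3.8
  endloop
 endfacet
 facet normal 0.752 0.519 -0.407
  outer loop
   vertex 4.3 2.7 0.2
   vertex 4.8 4.8 3.8
   vertex 5.0 2.0 0.6
  endloop
 endfacet
 facet normal 0.975 -0.133 0.177
  outer loop
   vertex 4.8 2.0 1.7
   vertex 5.0 2.0 0.6
   vertex 4.8 4.8 3.8
  endloop
 endfacet
 facet normal 0.496 -0.521 0.695
  outer loop
   vertex 4.8 2.0 1.7
   vertex 4.8 4.8 3.8
   vertex 1.3 0.4 3.0
  endloop
 endfacet
 facet normal 0.593 -0.798 0.108
  outer loop
   vertex 3.3 0.9 1.8
   vertex 5.0 2.0 0.6
   vertex 4.8 2.0 1.7
  endloop
 endfacet
 facet normal 0.507 -0.639 0.579
  outer loop
   vertex 3.3 0.9 1.8
   vertex 4.8 2.0 1.7
   vertex 1.3 0.4 3.0
  endloop
 endfacet
 facet normal -0.159 -0.605 -0.780
  outer loop
   vertex 3.3 0.9 1.8
   vertex 4.3 2.7 0.2
   vertex 5.0 2.0 0.6
  endloop
 endfacet
 facet normal -0.346 -0.509 -0.788
  outer loop
   vertex 3.3 0.9 1.8
   vertex 1.3 0.4 3.0
   vertex 4.3 2.7 0.2
  endloop
 endfacet
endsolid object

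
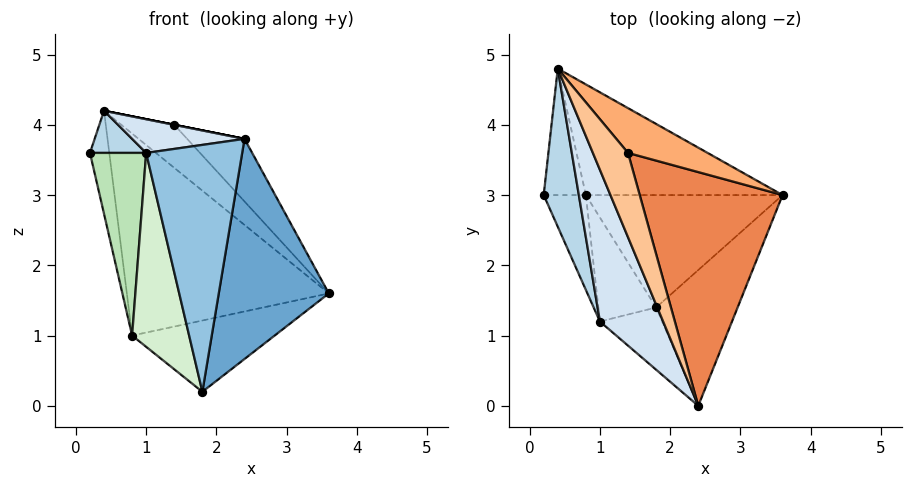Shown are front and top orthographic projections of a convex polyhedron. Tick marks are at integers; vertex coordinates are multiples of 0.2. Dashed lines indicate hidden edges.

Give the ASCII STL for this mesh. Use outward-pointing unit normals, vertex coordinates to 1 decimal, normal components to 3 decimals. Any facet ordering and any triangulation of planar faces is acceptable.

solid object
 facet normal 0.759 -0.554 -0.342
  outer loop
   vertex 1.8 1.4 0.2
   vertex 3.6 3.0 1.6
   vertex 2.4 0.0 3.8
  endloop
 endfacet
 facet normal -0.623 -0.759 -0.191
  outer loop
   vertex 1.0 1.2 3.6
   vertex 1.8 1.4 0.2
   vertex 2.4 0.0 3.8
  endloop
 endfacet
 facet normal -0.502 -0.223 0.836
  outer loop
   vertex 1.0 1.2 3.6
   vertex 0.4 4.8 4.2
   vertex 0.2 3.0 3.6
  endloop
 endfacet
 facet normal -0.309 -0.206 0.928
  outer loop
   vertex 1.0 1.2 3.6
   vertex 2.4 0.0 3.8
   vertex 0.4 4.8 4.2
  endloop
 endfacet
 facet normal 0.747 0.172 0.642
  outer loop
   vertex 1.4 3.6 4.0
   vertex 2.4 0.0 3.8
   vertex 3.6 3.0 1.6
  endloop
 endfacet
 facet normal 0.698 0.496 0.516
  outer loop
   vertex 1.4 3.6 4.0
   vertex 3.6 3.0 1.6
   vertex 0.4 4.8 4.2
  endloop
 endfacet
 facet normal 0.196 0.000 0.981
  outer loop
   vertex 1.4 3.6 4.0
   vertex 0.4 4.8 4.2
   vertex 2.4 0.0 3.8
  endloop
 endfacet
 facet normal 0.178 0.527 -0.831
  outer loop
   vertex 0.8 3.0 1.0
   vertex 3.6 3.0 1.6
   vertex 1.8 1.4 0.2
  endloop
 endfacet
 facet normal 0.102 0.872 -0.478
  outer loop
   vertex 0.8 3.0 1.0
   vertex 0.4 4.8 4.2
   vertex 3.6 3.0 1.6
  endloop
 endfacet
 facet normal -0.958 0.180 -0.221
  outer loop
   vertex 0.8 3.0 1.0
   vertex 0.2 3.0 3.6
   vertex 0.4 4.8 4.2
  endloop
 endfacet
 facet normal -0.894 -0.397 -0.206
  outer loop
   vertex 0.8 3.0 1.0
   vertex 1.0 1.2 3.6
   vertex 0.2 3.0 3.6
  endloop
 endfacet
 facet normal -0.873 -0.430 -0.231
  outer loop
   vertex 0.8 3.0 1.0
   vertex 1.8 1.4 0.2
   vertex 1.0 1.2 3.6
  endloop
 endfacet
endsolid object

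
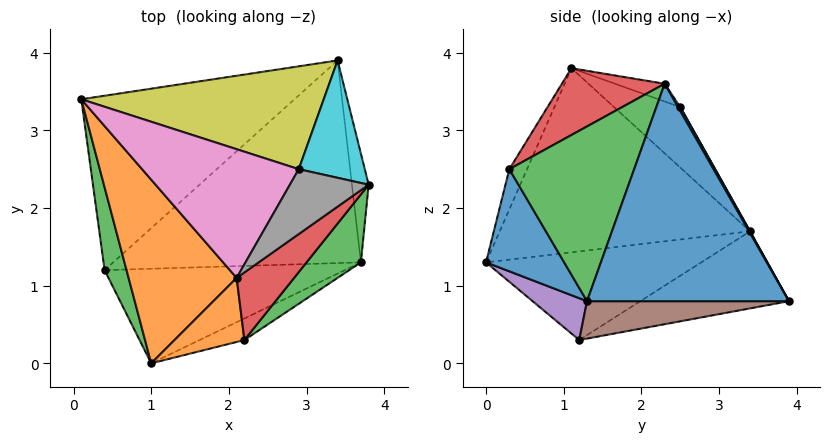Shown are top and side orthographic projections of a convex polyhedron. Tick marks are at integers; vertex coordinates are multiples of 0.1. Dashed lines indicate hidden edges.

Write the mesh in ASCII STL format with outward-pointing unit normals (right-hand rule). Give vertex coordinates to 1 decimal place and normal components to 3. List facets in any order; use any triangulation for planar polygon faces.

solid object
 facet normal 0.991 0.114 -0.076
  outer loop
   vertex 3.7 1.3 0.8
   vertex 3.4 3.9 0.8
   vertex 3.8 2.3 3.6
  endloop
 endfacet
 facet normal -0.829 -0.277 0.486
  outer loop
   vertex 2.1 1.1 3.8
   vertex 0.1 3.4 1.7
   vertex 1.0 0.0 1.3
  endloop
 endfacet
 facet normal -0.934 -0.274 0.231
  outer loop
   vertex 0.4 1.2 0.3
   vertex 1.0 0.0 1.3
   vertex 0.1 3.4 1.7
  endloop
 endfacet
 facet normal -0.298 0.483 -0.823
  outer loop
   vertex 0.4 1.2 0.3
   vertex 0.1 3.4 1.7
   vertex 3.4 3.9 0.8
  endloop
 endfacet
 facet normal 0.138 -0.592 -0.794
  outer loop
   vertex 0.4 1.2 0.3
   vertex 3.7 1.3 0.8
   vertex 1.0 0.0 1.3
  endloop
 endfacet
 facet normal 0.149 0.017 -0.989
  outer loop
   vertex 0.4 1.2 0.3
   vertex 3.4 3.9 0.8
   vertex 3.7 1.3 0.8
  endloop
 endfacet
 facet normal -0.317 0.474 0.821
  outer loop
   vertex 2.9 2.5 3.3
   vertex 0.1 3.4 1.7
   vertex 2.1 1.1 3.8
  endloop
 endfacet
 facet normal -0.199 0.428 0.882
  outer loop
   vertex 2.9 2.5 3.3
   vertex 2.1 1.1 3.8
   vertex 3.8 2.3 3.6
  endloop
 endfacet
 facet normal 0.001 0.872 0.489
  outer loop
   vertex 2.9 2.5 3.3
   vertex 3.4 3.9 0.8
   vertex 0.1 3.4 1.7
  endloop
 endfacet
 facet normal 0.029 0.870 0.493
  outer loop
   vertex 2.9 2.5 3.3
   vertex 3.8 2.3 3.6
   vertex 3.4 3.9 0.8
  endloop
 endfacet
 facet normal 0.400 -0.899 -0.176
  outer loop
   vertex 2.2 0.3 2.5
   vertex 1.0 0.0 1.3
   vertex 3.7 1.3 0.8
  endloop
 endfacet
 facet normal -0.281 -0.827 0.487
  outer loop
   vertex 2.2 0.3 2.5
   vertex 2.1 1.1 3.8
   vertex 1.0 0.0 1.3
  endloop
 endfacet
 facet normal 0.700 -0.680 0.218
  outer loop
   vertex 2.2 0.3 2.5
   vertex 3.7 1.3 0.8
   vertex 3.8 2.3 3.6
  endloop
 endfacet
 facet normal 0.545 -0.694 0.469
  outer loop
   vertex 2.2 0.3 2.5
   vertex 3.8 2.3 3.6
   vertex 2.1 1.1 3.8
  endloop
 endfacet
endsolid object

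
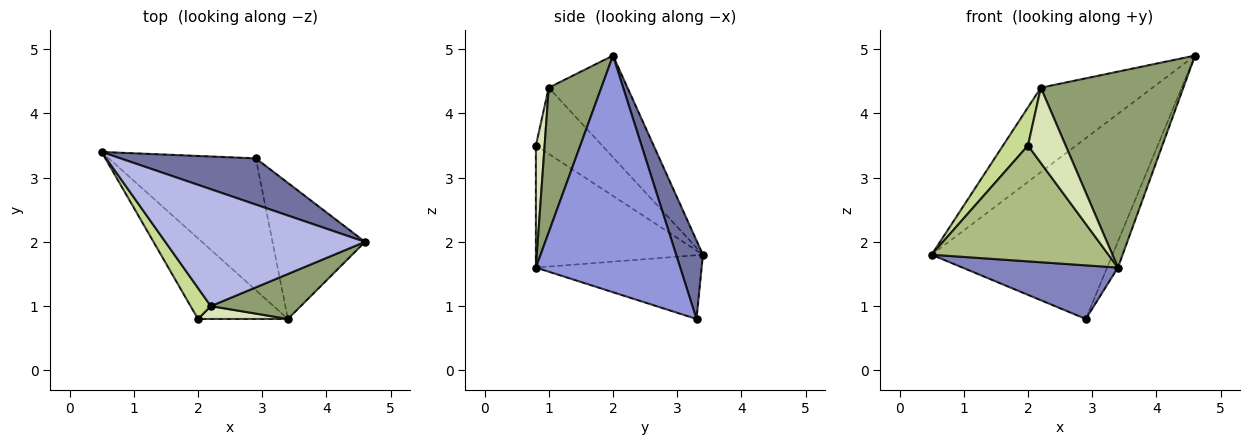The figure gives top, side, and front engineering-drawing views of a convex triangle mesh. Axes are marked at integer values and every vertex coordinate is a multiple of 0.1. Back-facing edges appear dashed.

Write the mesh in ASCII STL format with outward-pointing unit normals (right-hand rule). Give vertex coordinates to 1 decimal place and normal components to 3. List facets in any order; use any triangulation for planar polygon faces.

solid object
 facet normal 0.142 0.959 0.245
  outer loop
   vertex 2.9 3.3 0.8
   vertex 0.5 3.4 1.8
   vertex 4.6 2.0 4.9
  endloop
 endfacet
 facet normal -0.373 -0.350 -0.860
  outer loop
   vertex 2.9 3.3 0.8
   vertex 3.4 0.8 1.6
   vertex 0.5 3.4 1.8
  endloop
 endfacet
 facet normal 0.929 0.070 -0.363
  outer loop
   vertex 2.9 3.3 0.8
   vertex 4.6 2.0 4.9
   vertex 3.4 0.8 1.6
  endloop
 endfacet
 facet normal -0.382 0.541 0.749
  outer loop
   vertex 2.2 1.0 4.4
   vertex 4.6 2.0 4.9
   vertex 0.5 3.4 1.8
  endloop
 endfacet
 facet normal 0.338 -0.917 0.211
  outer loop
   vertex 2.2 1.0 4.4
   vertex 3.4 0.8 1.6
   vertex 4.6 2.0 4.9
  endloop
 endfacet
 facet normal -0.613 -0.649 -0.451
  outer loop
   vertex 2.0 0.8 3.5
   vertex 0.5 3.4 1.8
   vertex 3.4 0.8 1.6
  endloop
 endfacet
 facet normal -0.900 -0.339 0.275
  outer loop
   vertex 2.0 0.8 3.5
   vertex 2.2 1.0 4.4
   vertex 0.5 3.4 1.8
  endloop
 endfacet
 facet normal 0.223 -0.961 0.164
  outer loop
   vertex 2.0 0.8 3.5
   vertex 3.4 0.8 1.6
   vertex 2.2 1.0 4.4
  endloop
 endfacet
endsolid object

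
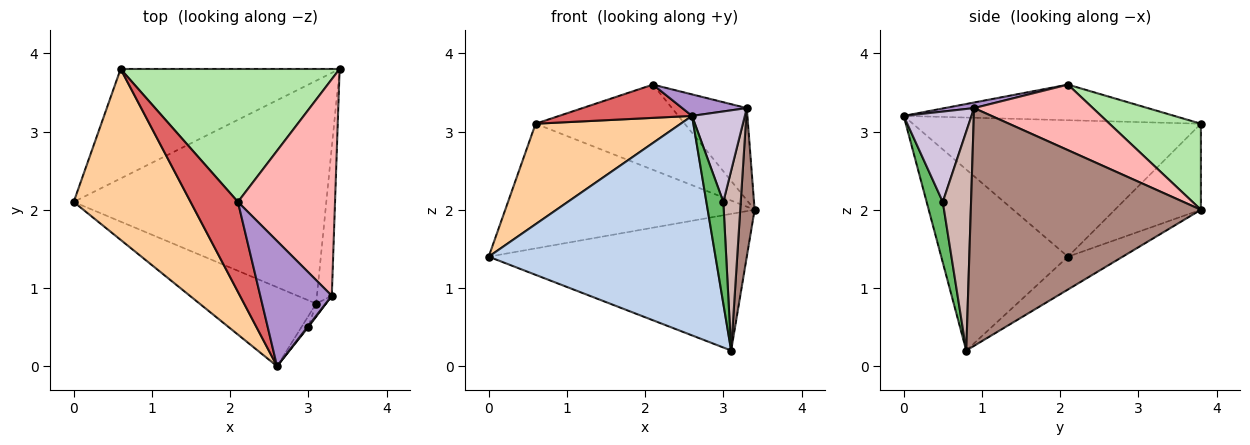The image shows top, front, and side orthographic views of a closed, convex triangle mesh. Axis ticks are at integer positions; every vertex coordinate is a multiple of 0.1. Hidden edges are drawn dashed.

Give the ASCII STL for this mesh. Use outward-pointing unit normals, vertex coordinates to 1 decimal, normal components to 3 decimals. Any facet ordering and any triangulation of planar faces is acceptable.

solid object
 facet normal -0.110 0.519 -0.847
  outer loop
   vertex 3.1 0.8 0.2
   vertex 0.0 2.1 1.4
   vertex 3.4 3.8 2.0
  endloop
 endfacet
 facet normal -0.465 -0.833 -0.300
  outer loop
   vertex 3.1 0.8 0.2
   vertex 2.6 0.0 3.2
   vertex 0.0 2.1 1.4
  endloop
 endfacet
 facet normal -0.251 0.727 -0.639
  outer loop
   vertex 0.6 3.8 3.1
   vertex 3.4 3.8 2.0
   vertex 0.0 2.1 1.4
  endloop
 endfacet
 facet normal -0.709 -0.357 0.608
  outer loop
   vertex 0.6 3.8 3.1
   vertex 0.0 2.1 1.4
   vertex 2.6 0.0 3.2
  endloop
 endfacet
 facet normal 0.688 -0.721 -0.078
  outer loop
   vertex 3.0 0.5 2.1
   vertex 2.6 0.0 3.2
   vertex 3.1 0.8 0.2
  endloop
 endfacet
 facet normal 0.314 0.512 0.799
  outer loop
   vertex 2.1 2.1 3.6
   vertex 3.4 3.8 2.0
   vertex 0.6 3.8 3.1
  endloop
 endfacet
 facet normal -0.576 -0.283 0.766
  outer loop
   vertex 2.1 2.1 3.6
   vertex 0.6 3.8 3.1
   vertex 2.6 0.0 3.2
  endloop
 endfacet
 facet normal 0.528 0.332 0.782
  outer loop
   vertex 3.3 0.9 3.3
   vertex 3.4 3.8 2.0
   vertex 2.1 2.1 3.6
  endloop
 endfacet
 facet normal 0.077 -0.169 0.983
  outer loop
   vertex 3.3 0.9 3.3
   vertex 2.1 2.1 3.6
   vertex 2.6 0.0 3.2
  endloop
 endfacet
 facet normal 0.789 -0.614 0.008
  outer loop
   vertex 3.3 0.9 3.3
   vertex 2.6 0.0 3.2
   vertex 3.0 0.5 2.1
  endloop
 endfacet
 facet normal 0.996 -0.062 -0.062
  outer loop
   vertex 3.3 0.9 3.3
   vertex 3.1 0.8 0.2
   vertex 3.4 3.8 2.0
  endloop
 endfacet
 facet normal 0.851 -0.524 -0.038
  outer loop
   vertex 3.3 0.9 3.3
   vertex 3.0 0.5 2.1
   vertex 3.1 0.8 0.2
  endloop
 endfacet
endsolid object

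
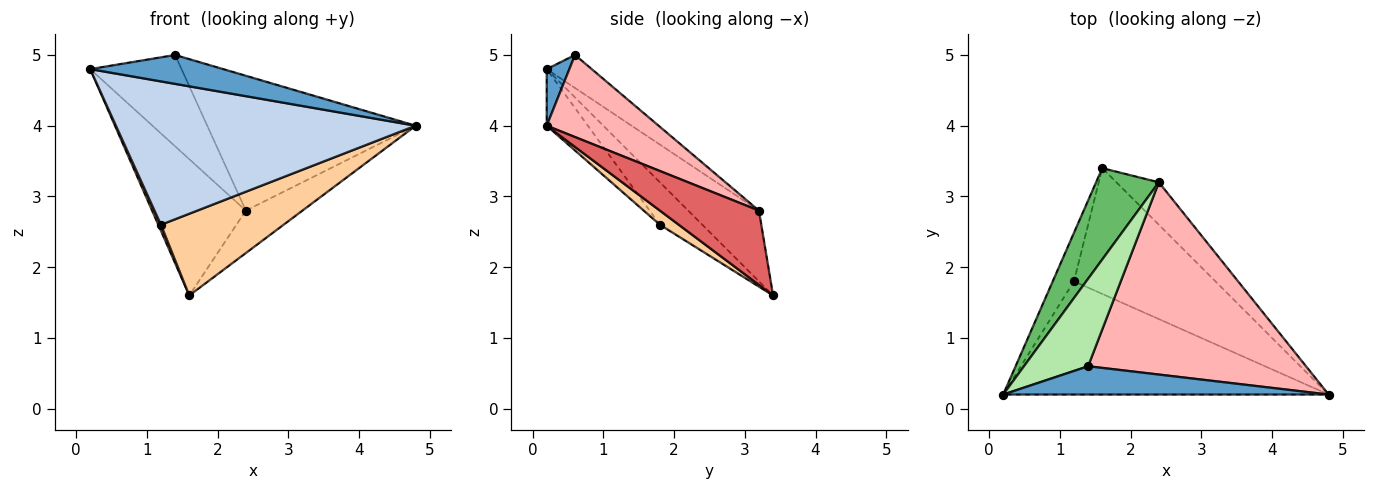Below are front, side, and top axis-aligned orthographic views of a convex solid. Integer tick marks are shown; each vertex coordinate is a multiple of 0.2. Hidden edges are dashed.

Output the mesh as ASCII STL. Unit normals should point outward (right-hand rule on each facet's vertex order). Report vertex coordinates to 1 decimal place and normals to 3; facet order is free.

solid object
 facet normal 0.121 -0.709 0.694
  outer loop
   vertex 1.4 0.6 5.0
   vertex 0.2 0.2 4.8
   vertex 4.8 0.2 4.0
  endloop
 endfacet
 facet normal -0.107 -0.780 -0.616
  outer loop
   vertex 1.2 1.8 2.6
   vertex 4.8 0.2 4.0
   vertex 0.2 0.2 4.8
  endloop
 endfacet
 facet normal -0.893 -0.056 -0.447
  outer loop
   vertex 1.2 1.8 2.6
   vertex 0.2 0.2 4.8
   vertex 1.6 3.4 1.6
  endloop
 endfacet
 facet normal 0.084 -0.543 -0.836
  outer loop
   vertex 1.2 1.8 2.6
   vertex 1.6 3.4 1.6
   vertex 4.8 0.2 4.0
  endloop
 endfacet
 facet normal -0.531 0.704 0.471
  outer loop
   vertex 2.4 3.2 2.8
   vertex 1.6 3.4 1.6
   vertex 0.2 0.2 4.8
  endloop
 endfacet
 facet normal -0.335 0.680 0.652
  outer loop
   vertex 2.4 3.2 2.8
   vertex 0.2 0.2 4.8
   vertex 1.4 0.6 5.0
  endloop
 endfacet
 facet normal 0.778 0.444 -0.444
  outer loop
   vertex 2.4 3.2 2.8
   vertex 4.8 0.2 4.0
   vertex 1.6 3.4 1.6
  endloop
 endfacet
 facet normal 0.295 0.549 0.782
  outer loop
   vertex 2.4 3.2 2.8
   vertex 1.4 0.6 5.0
   vertex 4.8 0.2 4.0
  endloop
 endfacet
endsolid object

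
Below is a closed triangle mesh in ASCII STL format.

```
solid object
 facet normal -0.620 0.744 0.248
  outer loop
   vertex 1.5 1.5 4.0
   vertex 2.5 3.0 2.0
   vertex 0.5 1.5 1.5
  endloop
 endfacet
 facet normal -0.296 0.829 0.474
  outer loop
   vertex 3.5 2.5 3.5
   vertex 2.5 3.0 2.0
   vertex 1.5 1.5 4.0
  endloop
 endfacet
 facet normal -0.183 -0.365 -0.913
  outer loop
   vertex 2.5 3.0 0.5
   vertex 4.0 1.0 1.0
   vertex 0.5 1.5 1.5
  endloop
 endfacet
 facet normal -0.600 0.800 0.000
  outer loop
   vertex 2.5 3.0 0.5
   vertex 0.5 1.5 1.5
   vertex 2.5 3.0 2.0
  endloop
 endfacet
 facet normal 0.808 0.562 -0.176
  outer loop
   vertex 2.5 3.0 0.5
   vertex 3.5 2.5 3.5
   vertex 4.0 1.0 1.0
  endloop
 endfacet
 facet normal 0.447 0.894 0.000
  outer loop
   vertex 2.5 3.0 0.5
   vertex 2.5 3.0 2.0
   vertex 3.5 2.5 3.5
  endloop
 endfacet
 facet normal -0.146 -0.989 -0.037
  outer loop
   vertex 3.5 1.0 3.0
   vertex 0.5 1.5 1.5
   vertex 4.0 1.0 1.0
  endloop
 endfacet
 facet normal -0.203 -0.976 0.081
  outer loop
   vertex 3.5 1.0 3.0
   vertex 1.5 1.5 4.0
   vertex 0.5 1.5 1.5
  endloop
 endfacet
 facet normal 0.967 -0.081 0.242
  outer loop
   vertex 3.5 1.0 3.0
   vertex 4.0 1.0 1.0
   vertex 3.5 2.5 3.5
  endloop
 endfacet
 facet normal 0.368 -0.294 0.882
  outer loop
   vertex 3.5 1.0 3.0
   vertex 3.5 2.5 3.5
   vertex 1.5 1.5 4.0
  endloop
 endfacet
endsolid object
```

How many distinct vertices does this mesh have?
7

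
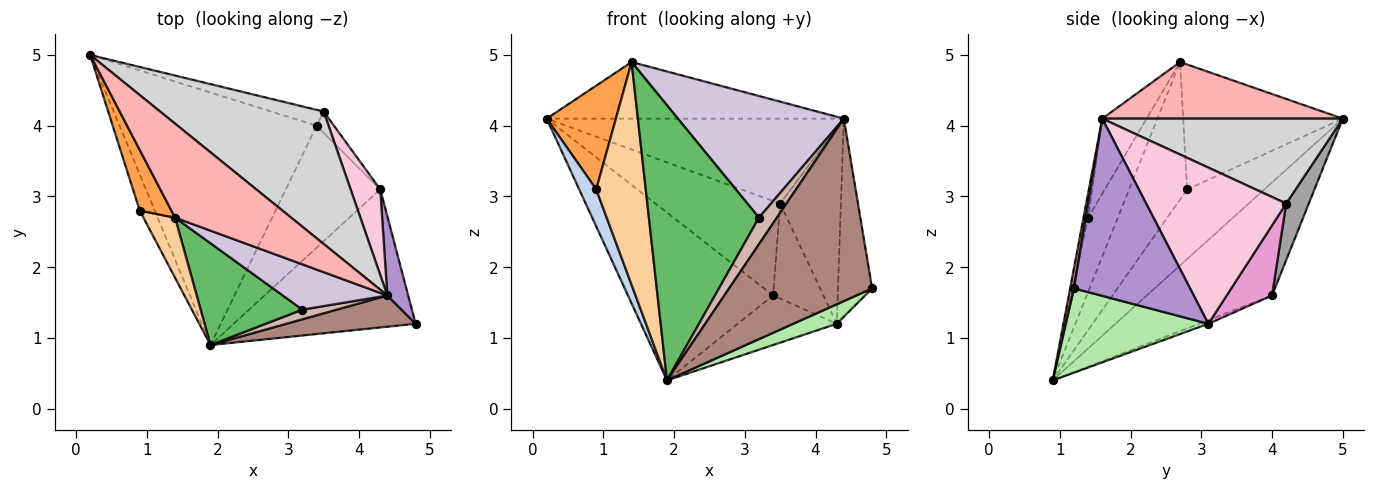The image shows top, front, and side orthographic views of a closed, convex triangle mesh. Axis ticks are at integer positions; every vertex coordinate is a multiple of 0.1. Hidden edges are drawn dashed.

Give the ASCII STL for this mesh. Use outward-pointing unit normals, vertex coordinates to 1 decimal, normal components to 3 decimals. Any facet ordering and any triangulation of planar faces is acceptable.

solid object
 facet normal -0.431 0.499 -0.751
  outer loop
   vertex 3.4 4.0 1.6
   vertex 1.9 0.9 0.4
   vertex 0.2 5.0 4.1
  endloop
 endfacet
 facet normal -0.956 -0.211 -0.206
  outer loop
   vertex 0.9 2.8 3.1
   vertex 0.2 5.0 4.1
   vertex 1.9 0.9 0.4
  endloop
 endfacet
 facet normal -0.894 -0.387 0.227
  outer loop
   vertex 0.9 2.8 3.1
   vertex 1.4 2.7 4.9
   vertex 0.2 5.0 4.1
  endloop
 endfacet
 facet normal -0.749 -0.640 0.173
  outer loop
   vertex 0.9 2.8 3.1
   vertex 1.9 0.9 0.4
   vertex 1.4 2.7 4.9
  endloop
 endfacet
 facet normal -0.245 -0.909 0.336
  outer loop
   vertex 3.2 1.4 2.7
   vertex 1.4 2.7 4.9
   vertex 1.9 0.9 0.4
  endloop
 endfacet
 facet normal 0.417 -0.127 -0.900
  outer loop
   vertex 4.3 3.1 1.2
   vertex 4.8 1.2 1.7
   vertex 1.9 0.9 0.4
  endloop
 endfacet
 facet normal -0.036 0.376 -0.926
  outer loop
   vertex 4.3 3.1 1.2
   vertex 1.9 0.9 0.4
   vertex 3.4 4.0 1.6
  endloop
 endfacet
 facet normal 0.385 0.476 0.791
  outer loop
   vertex 4.4 1.6 4.1
   vertex 0.2 5.0 4.1
   vertex 1.4 2.7 4.9
  endloop
 endfacet
 facet normal 0.953 0.280 0.112
  outer loop
   vertex 4.4 1.6 4.1
   vertex 4.8 1.2 1.7
   vertex 4.3 3.1 1.2
  endloop
 endfacet
 facet normal -0.243 -0.909 0.338
  outer loop
   vertex 4.4 1.6 4.1
   vertex 1.4 2.7 4.9
   vertex 3.2 1.4 2.7
  endloop
 endfacet
 facet normal 0.026 -0.985 0.169
  outer loop
   vertex 4.4 1.6 4.1
   vertex 1.9 0.9 0.4
   vertex 4.8 1.2 1.7
  endloop
 endfacet
 facet normal -0.233 -0.914 0.331
  outer loop
   vertex 4.4 1.6 4.1
   vertex 3.2 1.4 2.7
   vertex 1.9 0.9 0.4
  endloop
 endfacet
 facet normal 0.660 0.733 -0.164
  outer loop
   vertex 3.5 4.2 2.9
   vertex 4.3 3.1 1.2
   vertex 3.4 4.0 1.6
  endloop
 endfacet
 facet normal 0.904 0.392 0.172
  outer loop
   vertex 3.5 4.2 2.9
   vertex 4.4 1.6 4.1
   vertex 4.3 3.1 1.2
  endloop
 endfacet
 facet normal 0.176 0.971 -0.163
  outer loop
   vertex 3.5 4.2 2.9
   vertex 3.4 4.0 1.6
   vertex 0.2 5.0 4.1
  endloop
 endfacet
 facet normal 0.400 0.495 0.771
  outer loop
   vertex 3.5 4.2 2.9
   vertex 0.2 5.0 4.1
   vertex 4.4 1.6 4.1
  endloop
 endfacet
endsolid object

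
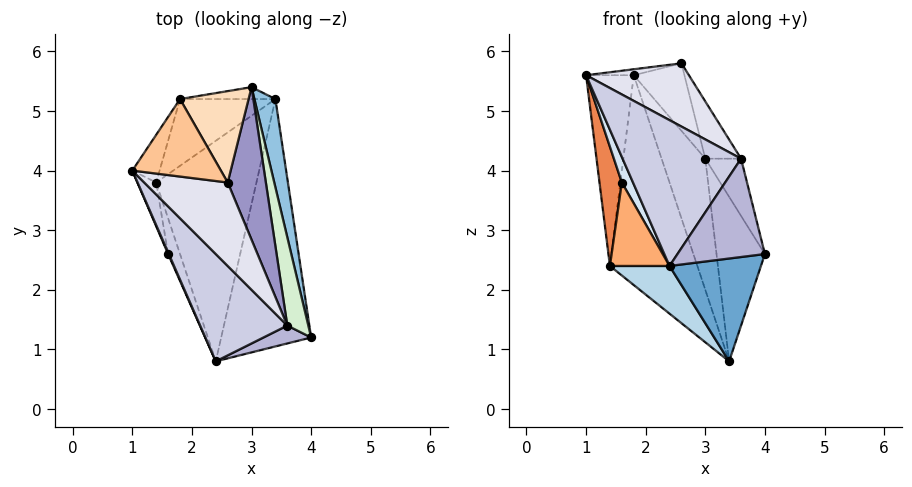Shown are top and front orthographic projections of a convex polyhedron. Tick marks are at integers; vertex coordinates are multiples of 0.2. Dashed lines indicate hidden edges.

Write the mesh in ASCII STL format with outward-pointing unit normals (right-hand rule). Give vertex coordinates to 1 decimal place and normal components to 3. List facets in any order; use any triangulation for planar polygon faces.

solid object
 facet normal 0.207 -0.376 -0.903
  outer loop
   vertex 2.4 0.8 2.4
   vertex 3.4 5.2 0.8
   vertex 4.0 1.2 2.6
  endloop
 endfacet
 facet normal 0.976 0.193 0.103
  outer loop
   vertex 3.0 5.4 4.2
   vertex 4.0 1.2 2.6
   vertex 3.4 5.2 0.8
  endloop
 endfacet
 facet normal -0.535 -0.178 -0.825
  outer loop
   vertex 1.4 3.8 2.4
   vertex 3.4 5.2 0.8
   vertex 2.4 0.8 2.4
  endloop
 endfacet
 facet normal -0.905 -0.424 0.028
  outer loop
   vertex 1.6 2.6 3.8
   vertex 2.4 0.8 2.4
   vertex 1.0 4.0 5.6
  endloop
 endfacet
 facet normal -0.955 -0.278 -0.102
  outer loop
   vertex 1.6 2.6 3.8
   vertex 1.0 4.0 5.6
   vertex 1.4 3.8 2.4
  endloop
 endfacet
 facet normal -0.940 -0.313 -0.134
  outer loop
   vertex 1.6 2.6 3.8
   vertex 1.4 3.8 2.4
   vertex 2.4 0.8 2.4
  endloop
 endfacet
 facet normal -0.114 0.076 0.991
  outer loop
   vertex 1.8 5.2 5.6
   vertex 1.0 4.0 5.6
   vertex 2.6 3.8 5.8
  endloop
 endfacet
 facet normal 0.643 0.455 0.616
  outer loop
   vertex 1.8 5.2 5.6
   vertex 2.6 3.8 5.8
   vertex 3.0 5.4 4.2
  endloop
 endfacet
 facet normal -0.262 0.961 -0.087
  outer loop
   vertex 1.8 5.2 5.6
   vertex 3.0 5.4 4.2
   vertex 3.4 5.2 0.8
  endloop
 endfacet
 facet normal -0.824 0.549 -0.137
  outer loop
   vertex 1.8 5.2 5.6
   vertex 1.4 3.8 2.4
   vertex 1.0 4.0 5.6
  endloop
 endfacet
 facet normal -0.673 0.705 -0.224
  outer loop
   vertex 1.8 5.2 5.6
   vertex 3.4 5.2 0.8
   vertex 1.4 3.8 2.4
  endloop
 endfacet
 facet normal 0.964 0.145 0.223
  outer loop
   vertex 3.6 1.4 4.2
   vertex 4.0 1.2 2.6
   vertex 3.0 5.4 4.2
  endloop
 endfacet
 facet normal 0.920 0.138 0.368
  outer loop
   vertex 3.6 1.4 4.2
   vertex 3.0 5.4 4.2
   vertex 2.6 3.8 5.8
  endloop
 endfacet
 facet normal 0.218 -0.960 0.175
  outer loop
   vertex 3.6 1.4 4.2
   vertex 2.4 0.8 2.4
   vertex 4.0 1.2 2.6
  endloop
 endfacet
 facet normal -0.437 -0.724 0.533
  outer loop
   vertex 3.6 1.4 4.2
   vertex 1.0 4.0 5.6
   vertex 2.4 0.8 2.4
  endloop
 endfacet
 facet normal -0.173 -0.595 0.785
  outer loop
   vertex 3.6 1.4 4.2
   vertex 2.6 3.8 5.8
   vertex 1.0 4.0 5.6
  endloop
 endfacet
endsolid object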